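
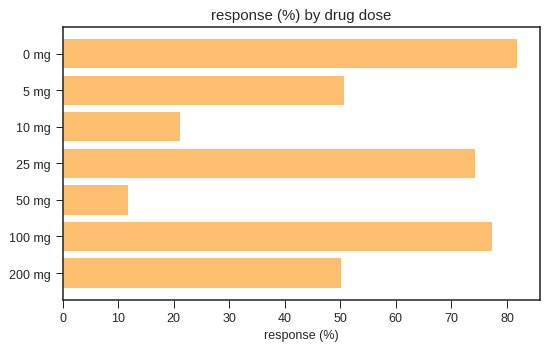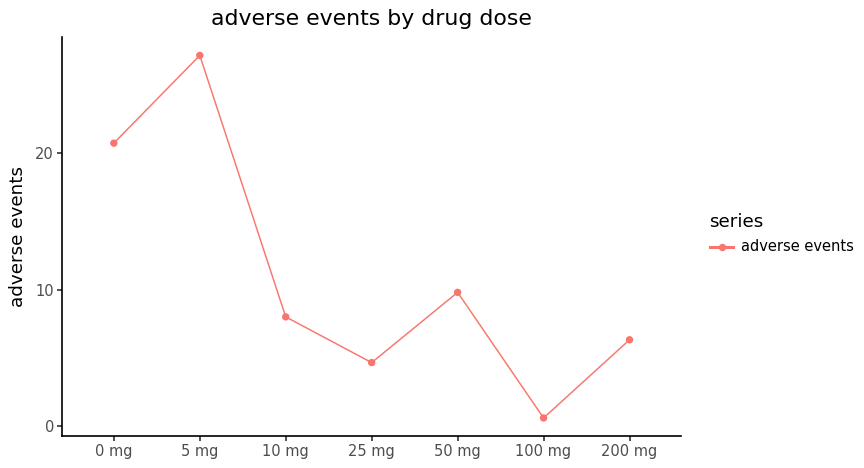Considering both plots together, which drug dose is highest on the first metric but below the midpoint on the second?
100 mg

Chart 2 median adverse events ≈ 10; below-median drug doses: 25 mg, 100 mg, 200 mg. Among those, 100 mg has the highest response (%) (≈ 80).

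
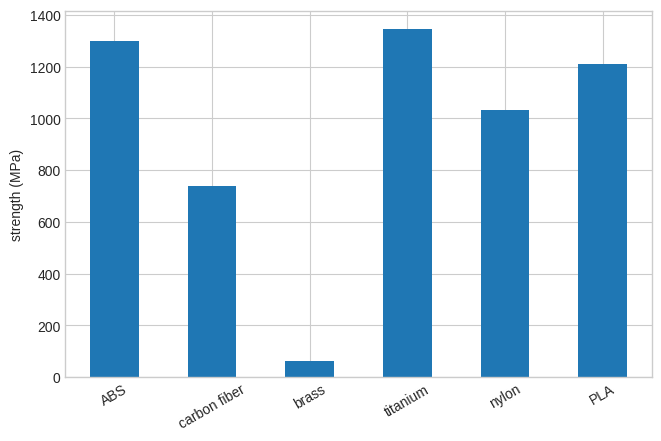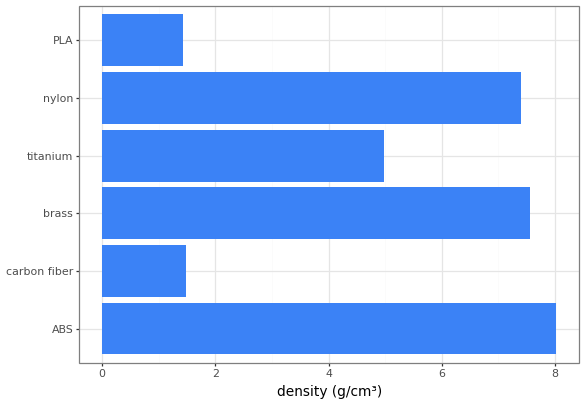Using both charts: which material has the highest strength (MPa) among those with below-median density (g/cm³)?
Chart 2 median density (g/cm³) ≈ 6; below-median materials: carbon fiber, titanium, PLA. Among those, titanium has the highest strength (MPa) (≈ 1400).

titanium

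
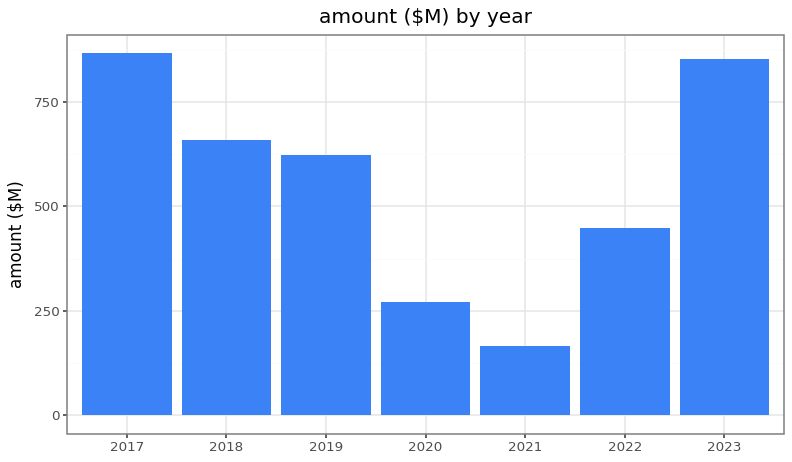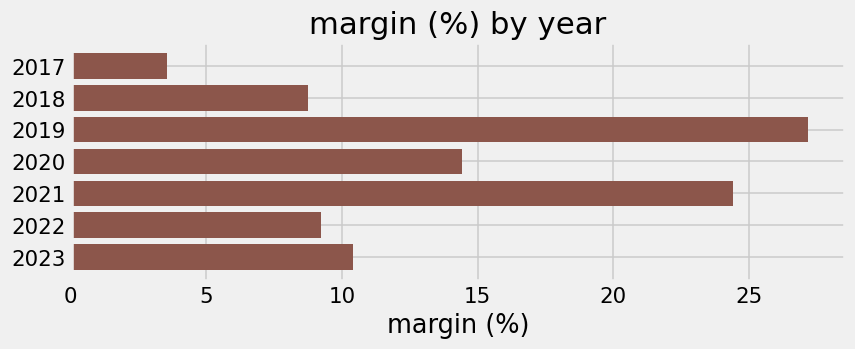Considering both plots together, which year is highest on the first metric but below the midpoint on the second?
2017

Chart 2 median margin (%) ≈ 10; below-median years: 2017, 2018, 2022. Among those, 2017 has the highest amount ($M) (≈ 900).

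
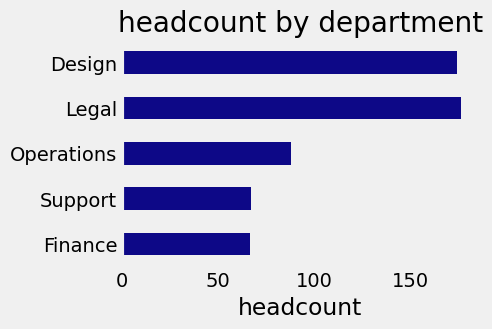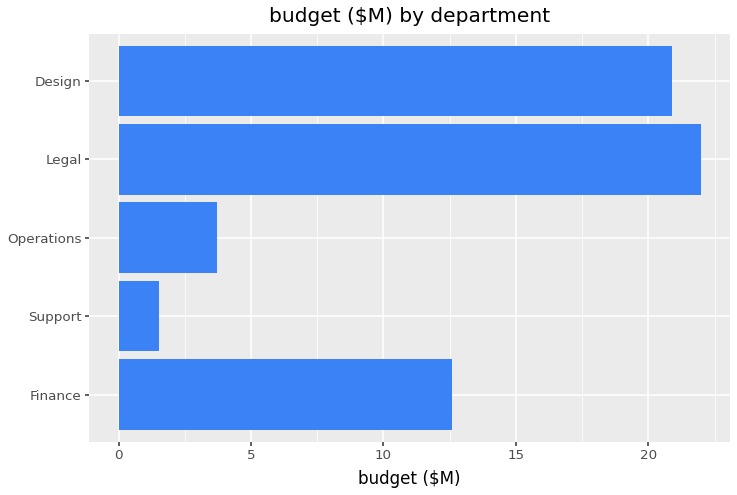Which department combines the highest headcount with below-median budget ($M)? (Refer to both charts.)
Operations

Chart 2 median budget ($M) ≈ 15; below-median departments: Support, Operations. Among those, Operations has the highest headcount (≈ 80).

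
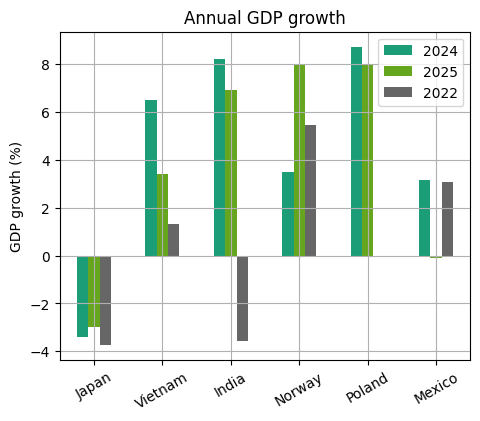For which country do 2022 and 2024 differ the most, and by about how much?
India: 2022 ≈ -4, 2024 ≈ 8 → gap ≈ 12. Next-largest (Poland) is only ≈ 8.

India, ≈ 12 %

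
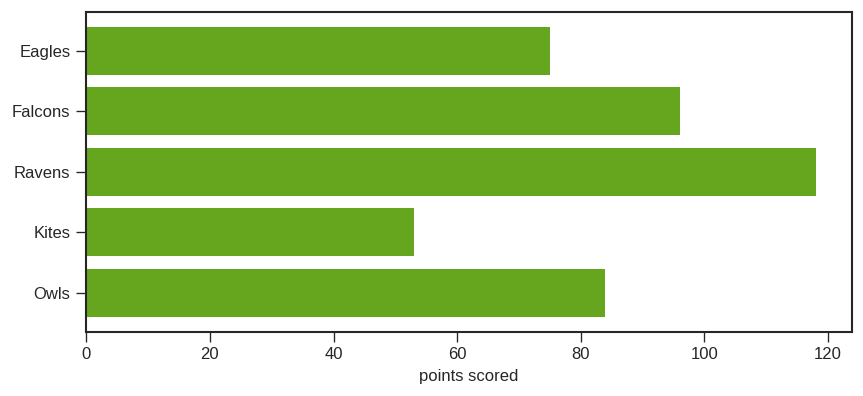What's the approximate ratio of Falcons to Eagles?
Falcons ≈ 100, Eagles ≈ 80; 100/80 ≈ 1.25.

≈ 1.25×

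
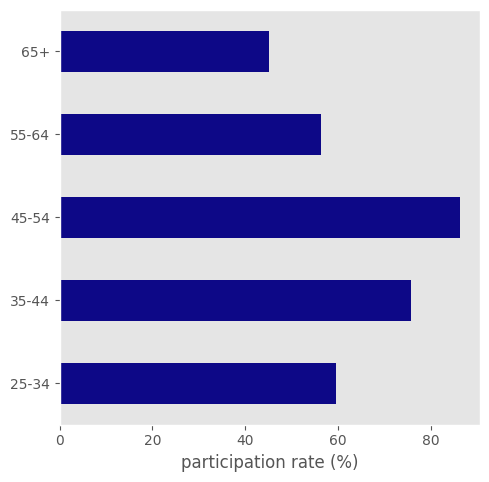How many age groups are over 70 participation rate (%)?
Above 70: 35-44, 45-54.

2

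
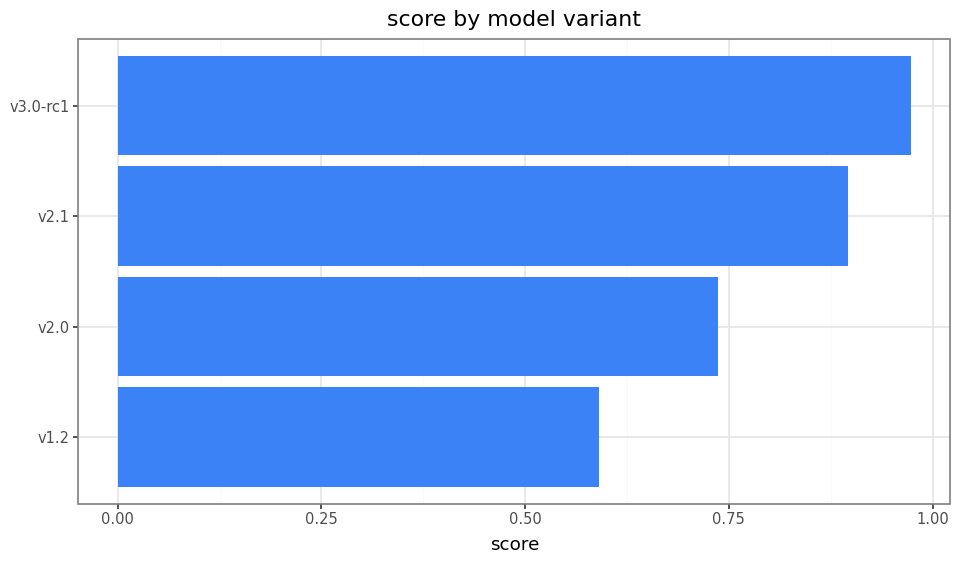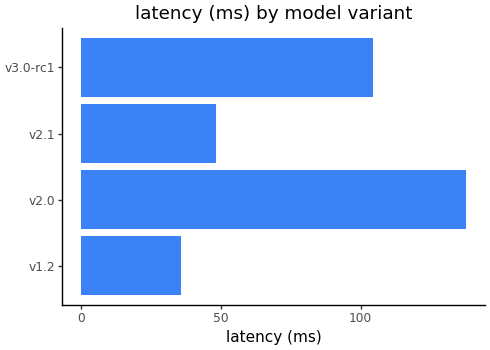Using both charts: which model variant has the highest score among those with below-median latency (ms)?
v2.1

Chart 2 median latency (ms) ≈ 80; below-median model variants: v1.2, v2.1. Among those, v2.1 has the highest score (≈ 0.9).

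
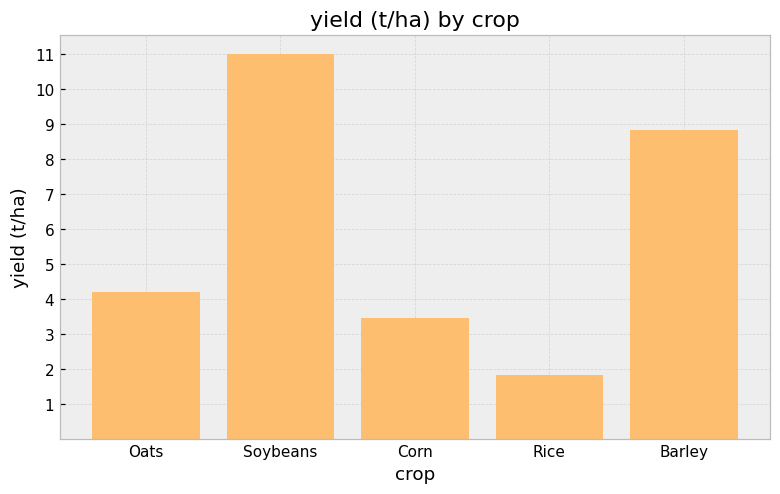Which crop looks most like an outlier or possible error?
Soybeans ≈ 11; the rest sit between ≈ 2 and ≈ 9.

Soybeans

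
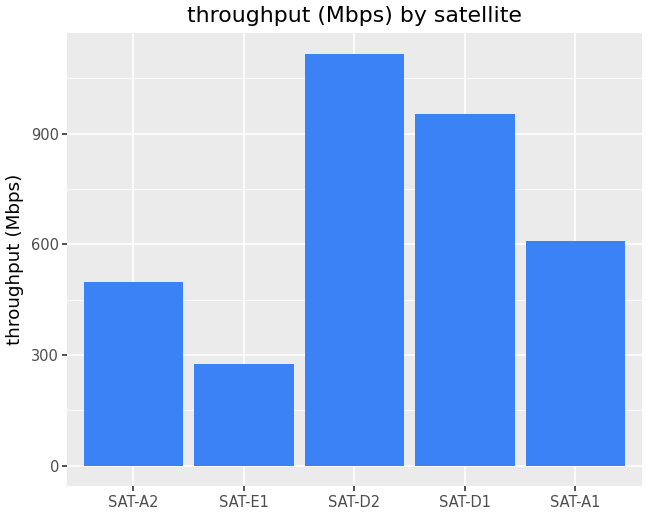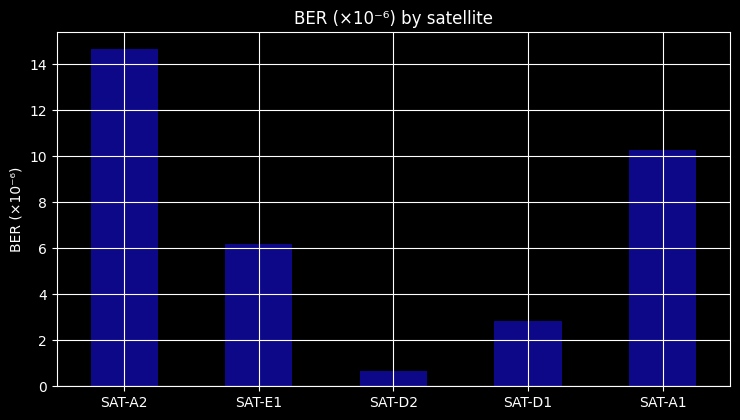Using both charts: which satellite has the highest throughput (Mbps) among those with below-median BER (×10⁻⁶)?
Chart 2 median BER (×10⁻⁶) ≈ 6; below-median satellites: SAT-D2, SAT-D1. Among those, SAT-D2 has the highest throughput (Mbps) (≈ 1200).

SAT-D2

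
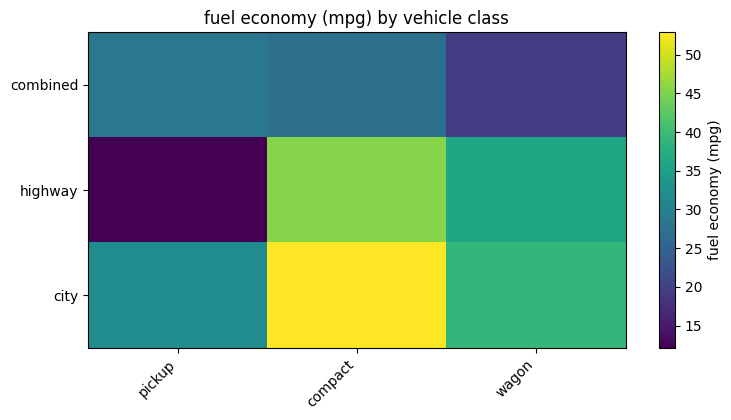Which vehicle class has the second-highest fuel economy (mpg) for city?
Top 3 for city: compact ≈ 55, wagon ≈ 40, pickup ≈ 30.

wagon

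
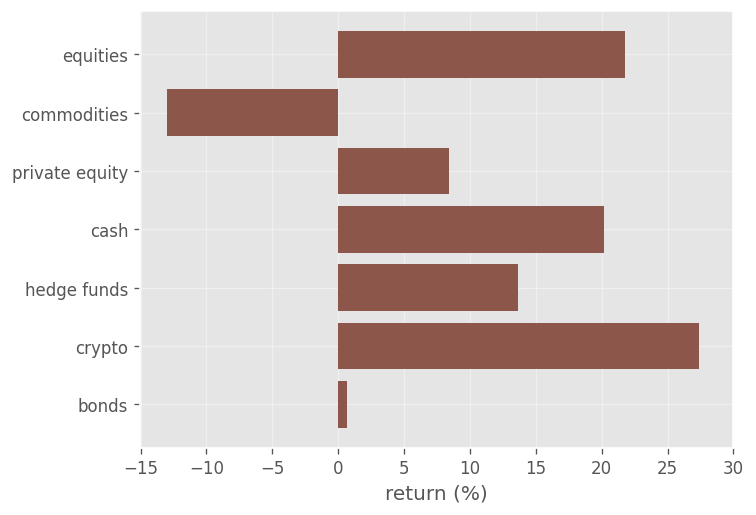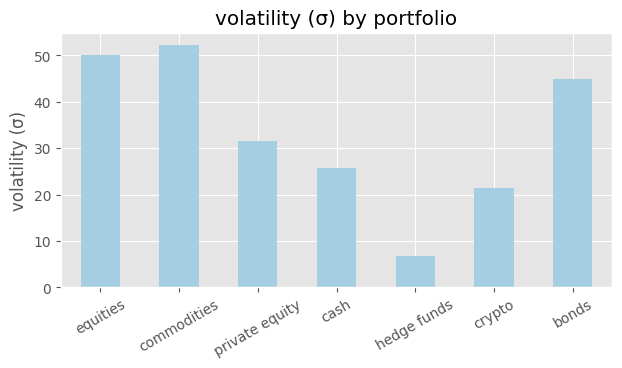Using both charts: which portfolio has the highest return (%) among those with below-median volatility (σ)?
crypto

Chart 2 median volatility (σ) ≈ 30; below-median portfolios: cash, hedge funds, crypto. Among those, crypto has the highest return (%) (≈ 25).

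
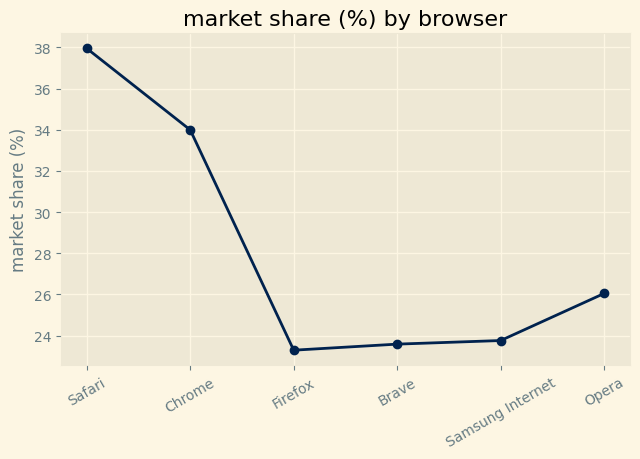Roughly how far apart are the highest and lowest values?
≈ 14

Max Safari ≈ 38, min Firefox ≈ 24; range ≈ 14.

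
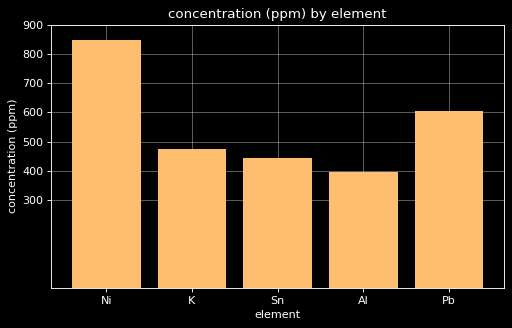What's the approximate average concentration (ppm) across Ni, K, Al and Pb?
≈ 575

(800 + 500 + 400 + 600) / 4 ≈ 575.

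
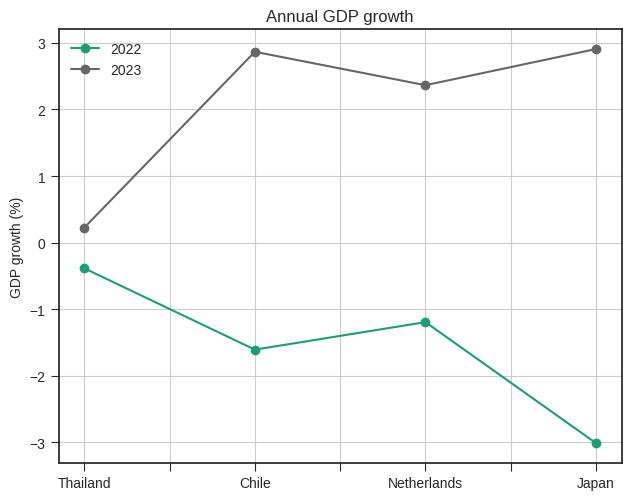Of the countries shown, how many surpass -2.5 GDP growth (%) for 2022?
3

Above -2.5: Thailand, Chile, Netherlands.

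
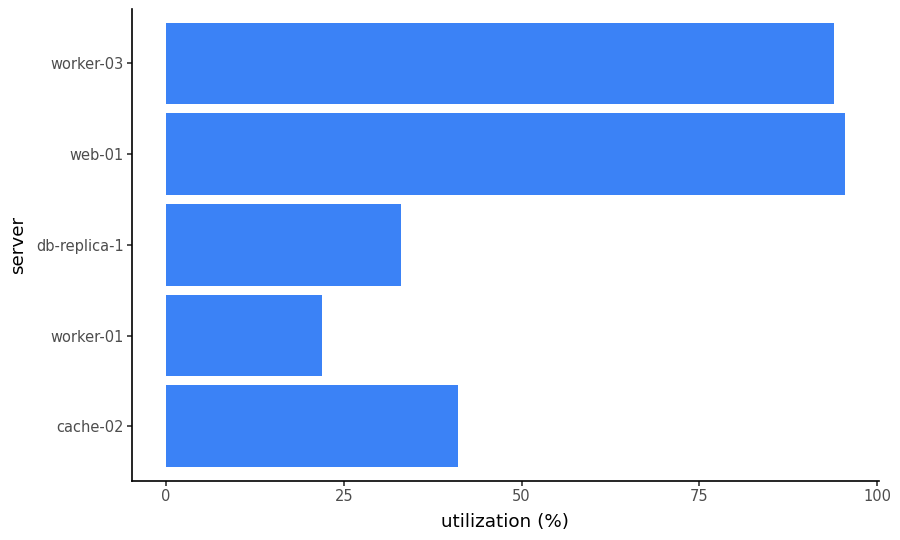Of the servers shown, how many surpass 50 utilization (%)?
2

Above 50: web-01, worker-03.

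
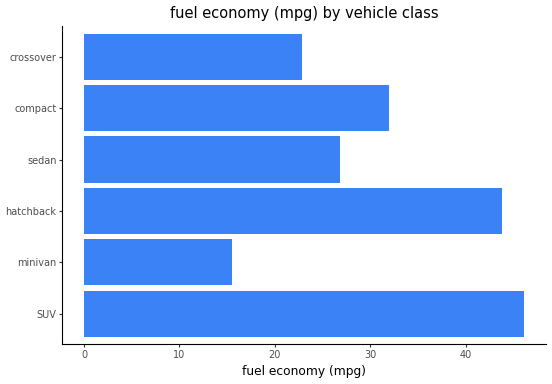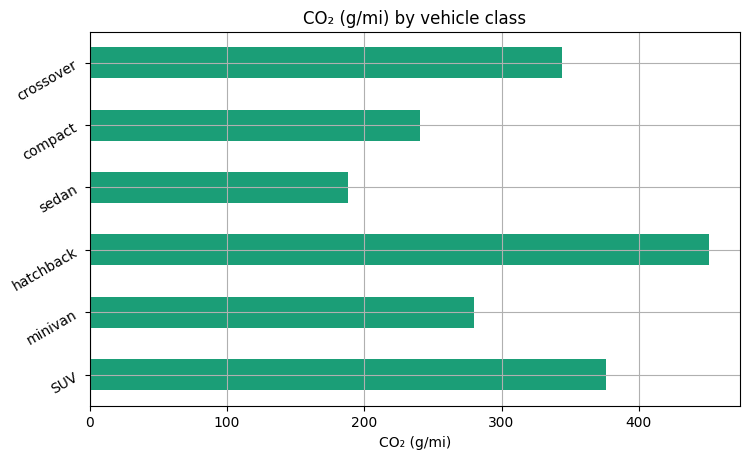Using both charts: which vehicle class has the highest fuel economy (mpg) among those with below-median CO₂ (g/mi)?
compact

Chart 2 median CO₂ (g/mi) ≈ 300; below-median vehicle classes: minivan, sedan, compact. Among those, compact has the highest fuel economy (mpg) (≈ 30).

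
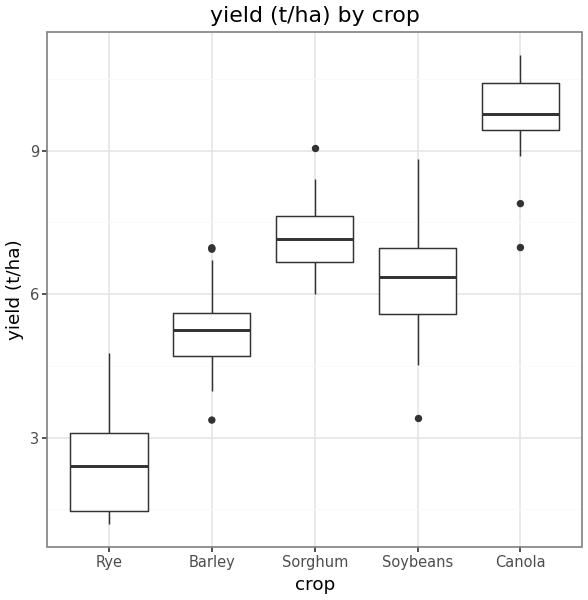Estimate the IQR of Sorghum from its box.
≈ 1

Q3 ≈ 8, Q1 ≈ 7; IQR ≈ 1.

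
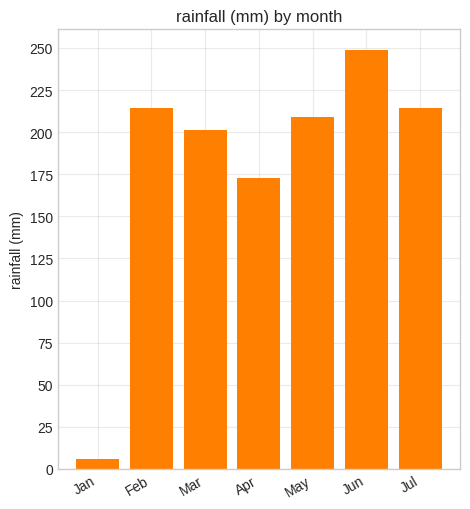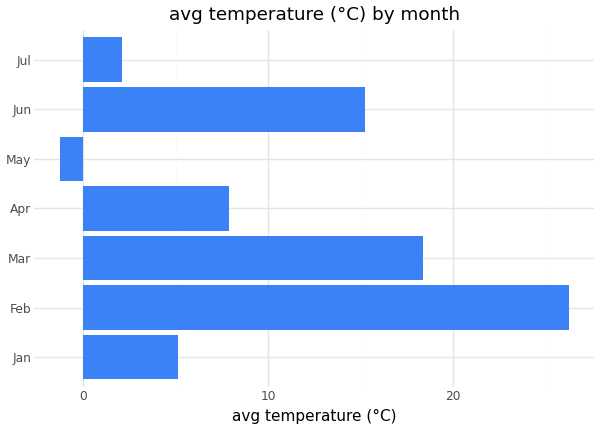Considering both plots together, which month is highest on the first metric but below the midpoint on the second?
Jul

Chart 2 median avg temperature (°C) ≈ 10; below-median months: Jan, May, Jul. Among those, Jul has the highest rainfall (mm) (≈ 225).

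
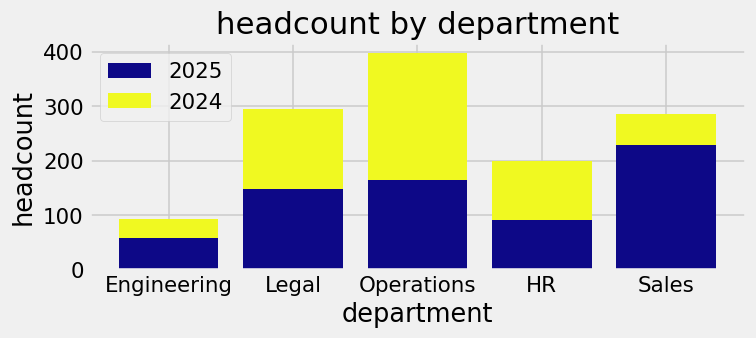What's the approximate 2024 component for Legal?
≈ 150

2024 top ≈ 300, bottom ≈ 150; segment ≈ 150.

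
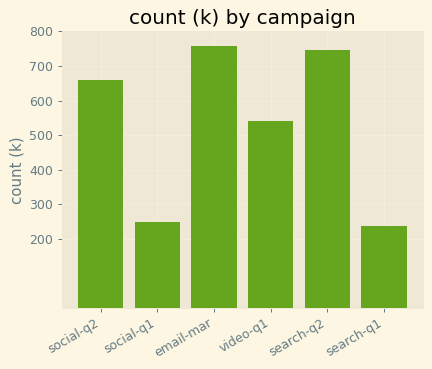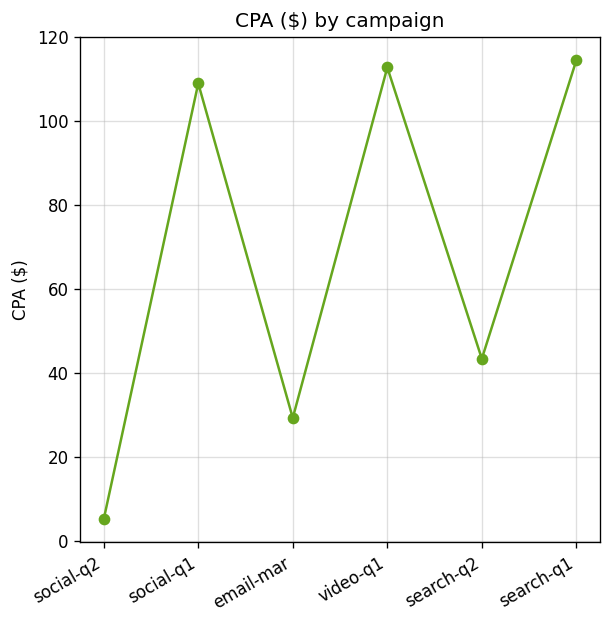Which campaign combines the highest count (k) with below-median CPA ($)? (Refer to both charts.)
email-mar

Chart 2 median CPA ($) ≈ 80; below-median campaigns: social-q2, email-mar, search-q2. Among those, email-mar has the highest count (k) (≈ 800).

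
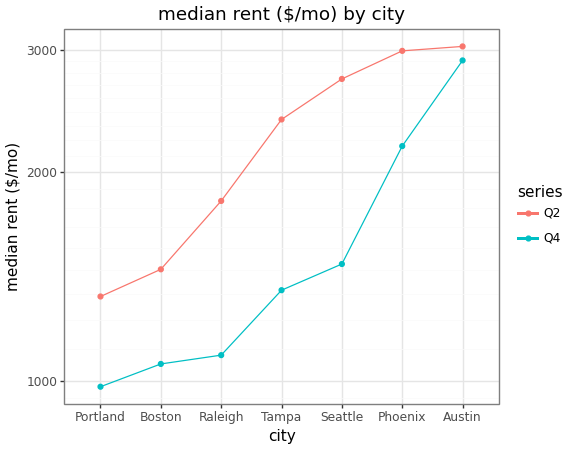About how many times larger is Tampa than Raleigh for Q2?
≈ 1.33×

Tampa ≈ 2400, Raleigh ≈ 1800; 2400/1800 ≈ 1.33.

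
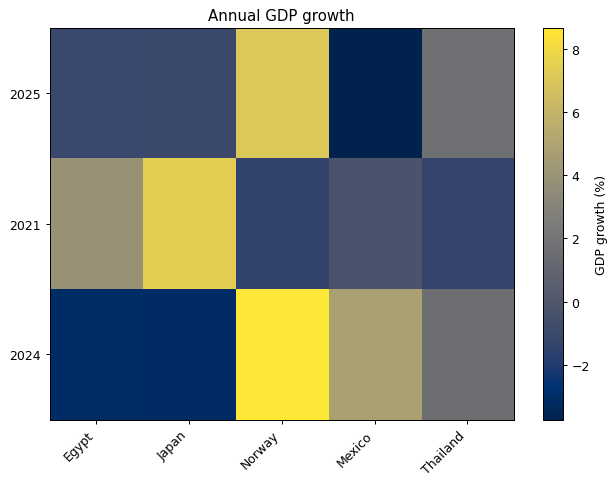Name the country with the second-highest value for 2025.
Thailand

Top 3 for 2025: Norway ≈ 8, Thailand ≈ 2, Japan ≈ -2.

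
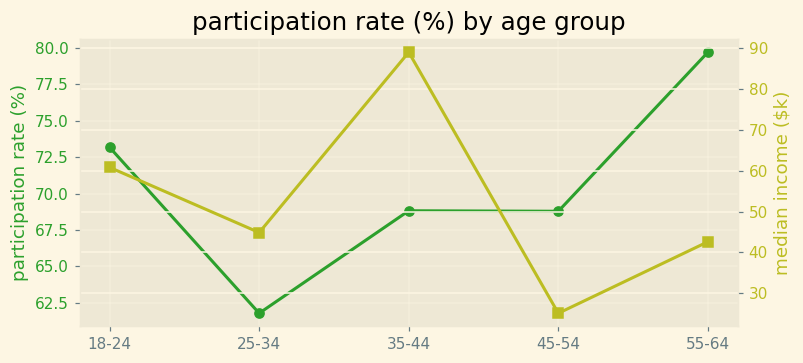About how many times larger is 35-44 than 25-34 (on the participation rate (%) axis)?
35-44 ≈ 68, 25-34 ≈ 62; 68/62 ≈ 1.1.

≈ 1.1×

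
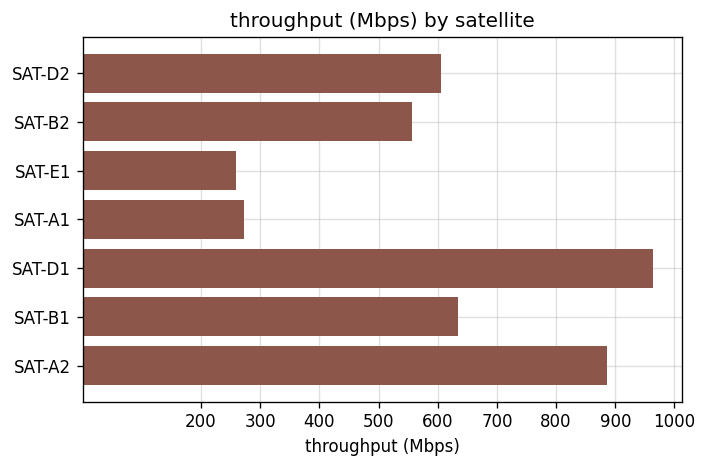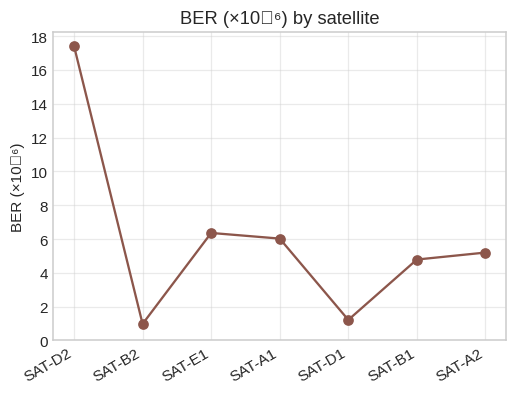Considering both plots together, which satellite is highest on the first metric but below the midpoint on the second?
SAT-D1

Chart 2 median BER (×10⁻⁶) ≈ 6; below-median satellites: SAT-B2, SAT-D1, SAT-B1. Among those, SAT-D1 has the highest throughput (Mbps) (≈ 1000).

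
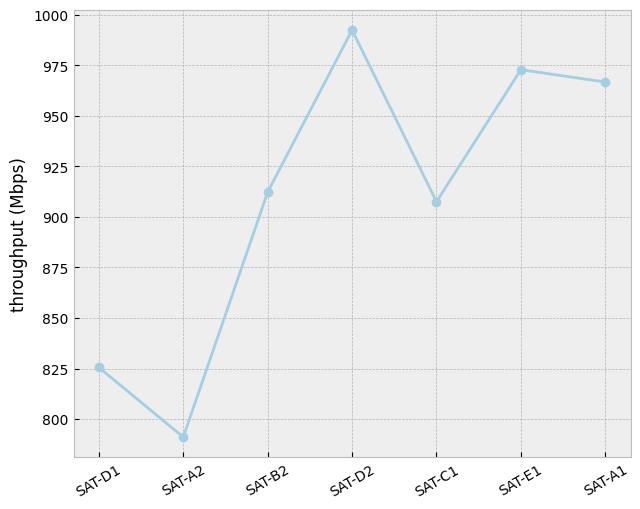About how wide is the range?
≈ 200

Max SAT-D2 ≈ 1000, min SAT-A2 ≈ 800; range ≈ 200.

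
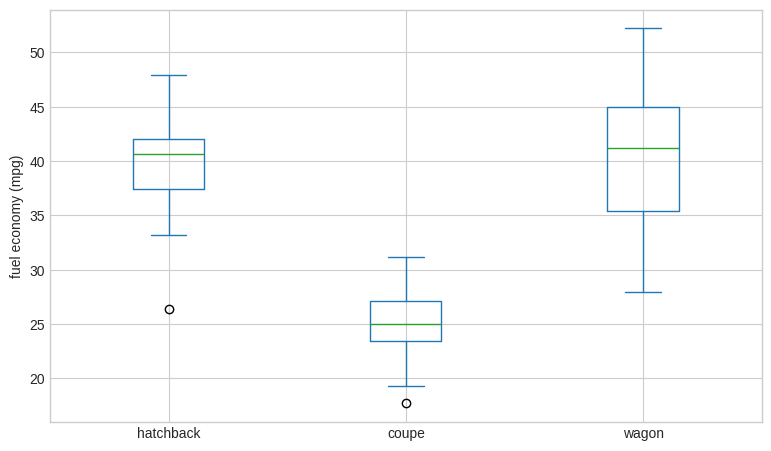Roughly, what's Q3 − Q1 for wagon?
Q3 ≈ 46, Q1 ≈ 36; IQR ≈ 10.

≈ 10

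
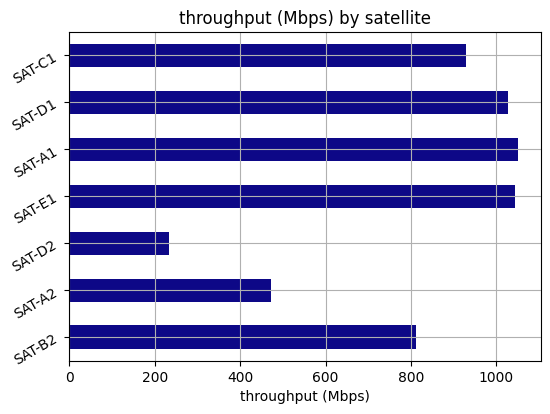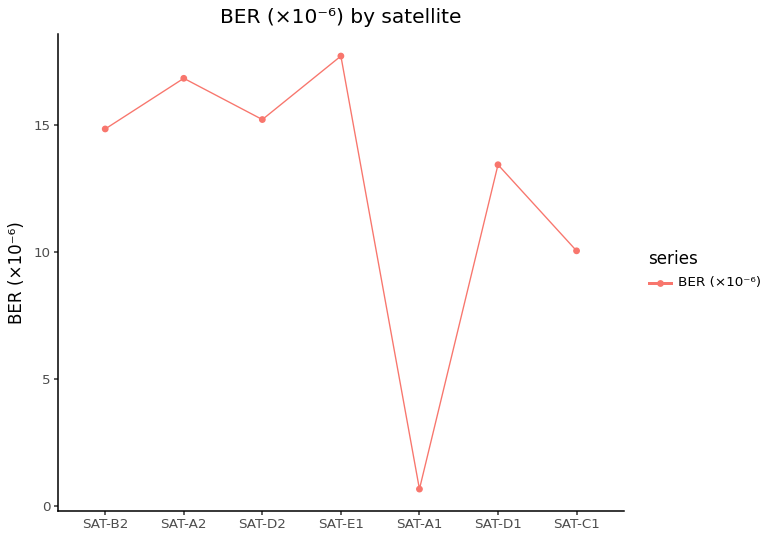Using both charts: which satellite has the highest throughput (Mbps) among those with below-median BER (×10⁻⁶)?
Chart 2 median BER (×10⁻⁶) ≈ 14; below-median satellites: SAT-A1, SAT-D1, SAT-C1. Among those, SAT-A1 has the highest throughput (Mbps) (≈ 1100).

SAT-A1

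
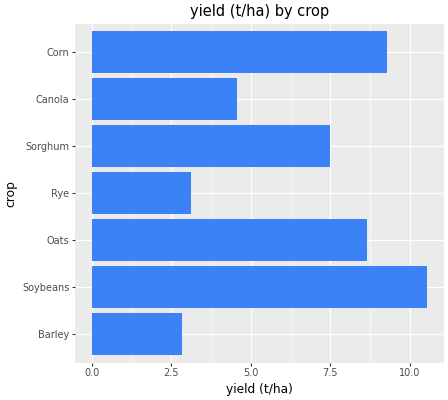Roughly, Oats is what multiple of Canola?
Oats ≈ 9, Canola ≈ 5; 9/5 ≈ 1.8.

≈ 1.8×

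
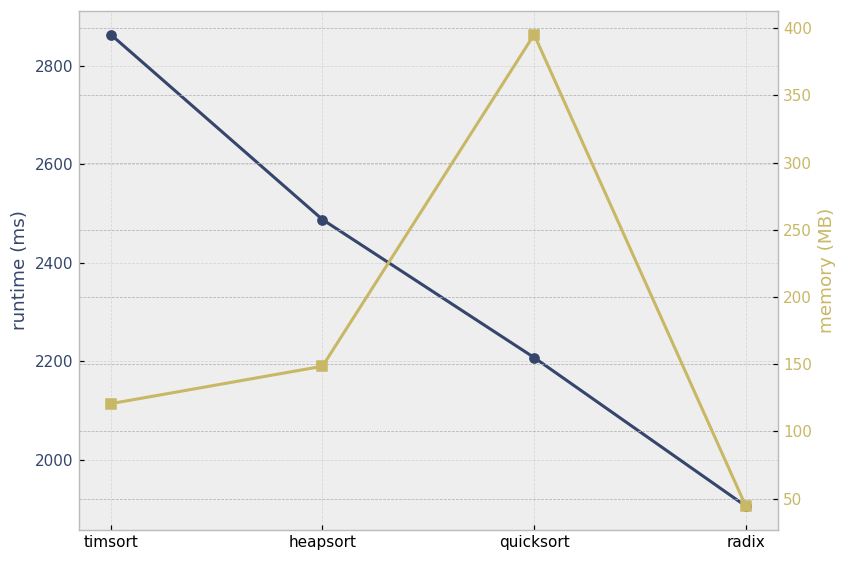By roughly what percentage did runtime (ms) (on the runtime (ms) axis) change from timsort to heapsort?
≈ -13.8%

timsort ≈ 2900, heapsort ≈ 2500; (2500 − 2900) / 2900 ≈ -13.8%.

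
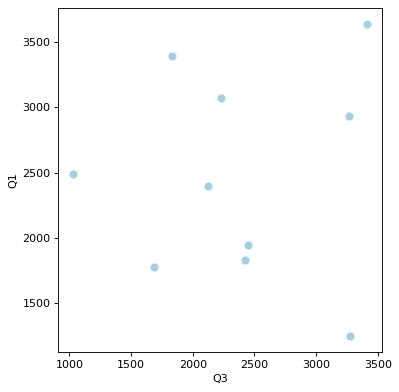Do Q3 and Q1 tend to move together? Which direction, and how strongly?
no clear correlation

Points are roughly uncorrelated; weak (|r| ≈ 0.1).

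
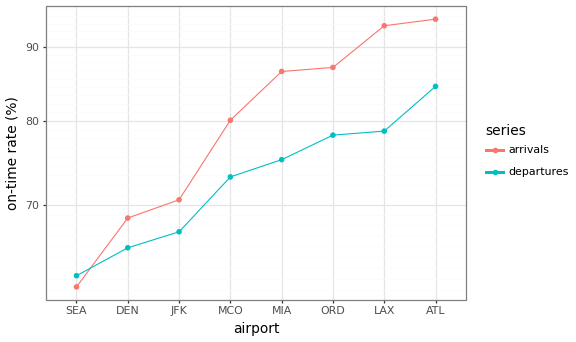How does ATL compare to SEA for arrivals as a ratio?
≈ 1.58×

ATL ≈ 95, SEA ≈ 60; 95/60 ≈ 1.58.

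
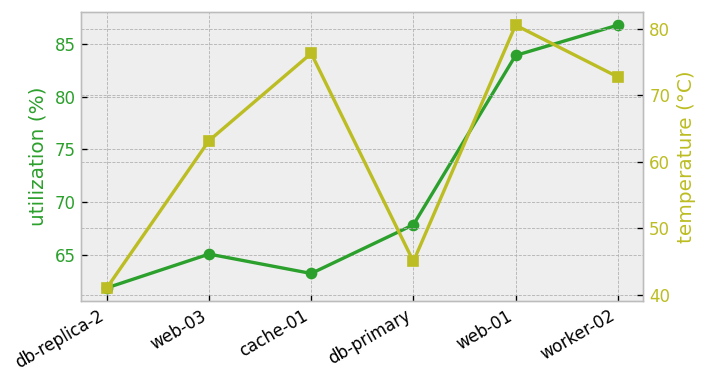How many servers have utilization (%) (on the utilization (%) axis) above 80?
Above 80: web-01, worker-02.

2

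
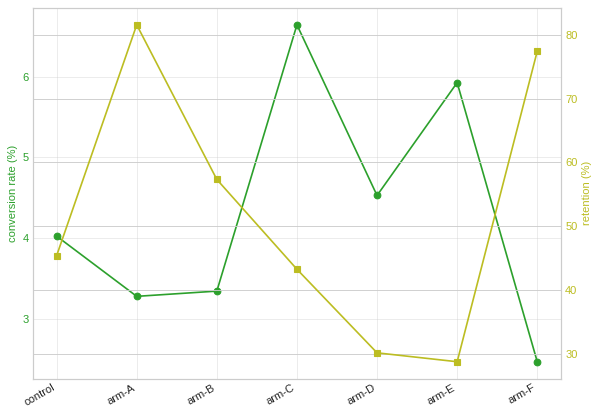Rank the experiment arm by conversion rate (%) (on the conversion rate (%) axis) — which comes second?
arm-E

Top 3 (on the conversion rate (%) axis): arm-C ≈ 6.5, arm-E ≈ 6.0, arm-D ≈ 4.5.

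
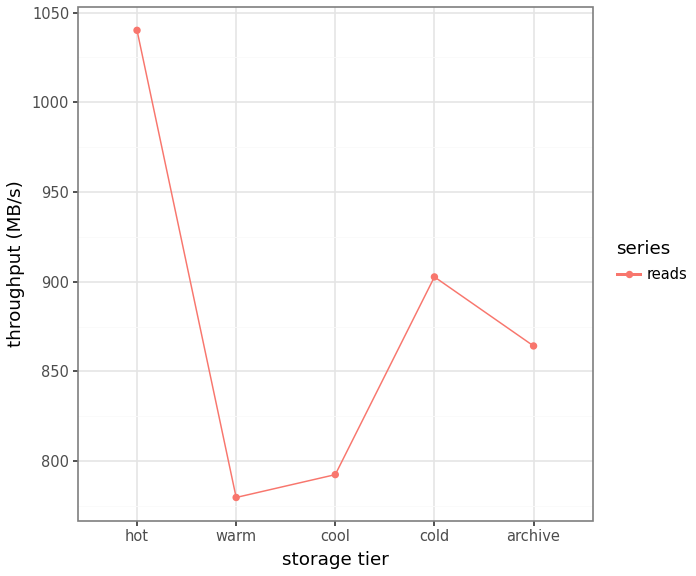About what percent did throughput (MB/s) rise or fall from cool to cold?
≈ +12.5%

cool ≈ 800, cold ≈ 900; (900 − 800) / 800 ≈ +12.5%.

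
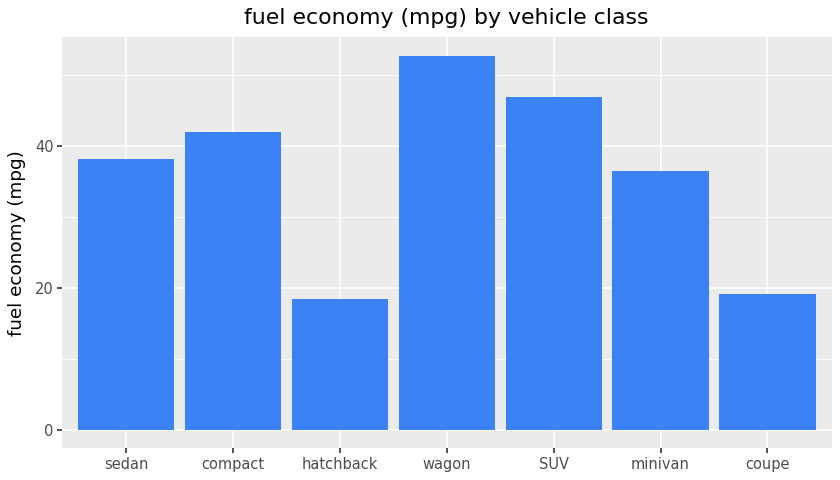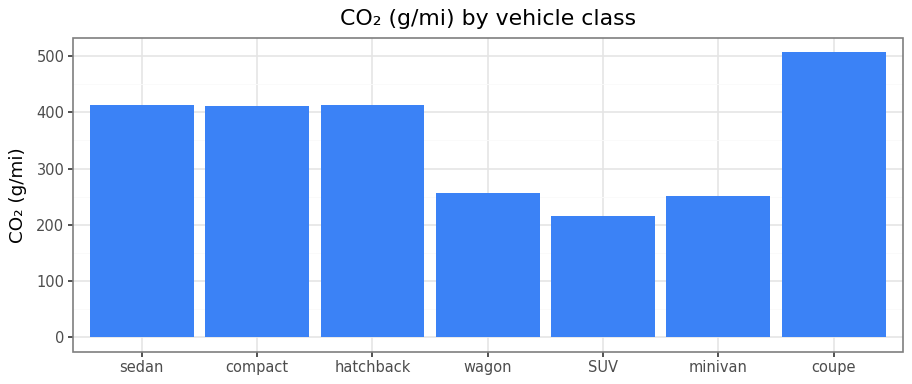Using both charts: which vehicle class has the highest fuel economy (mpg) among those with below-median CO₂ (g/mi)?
wagon

Chart 2 median CO₂ (g/mi) ≈ 400; below-median vehicle classes: wagon, SUV, minivan. Among those, wagon has the highest fuel economy (mpg) (≈ 55).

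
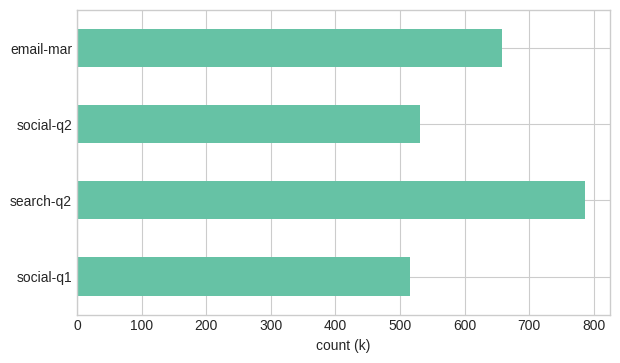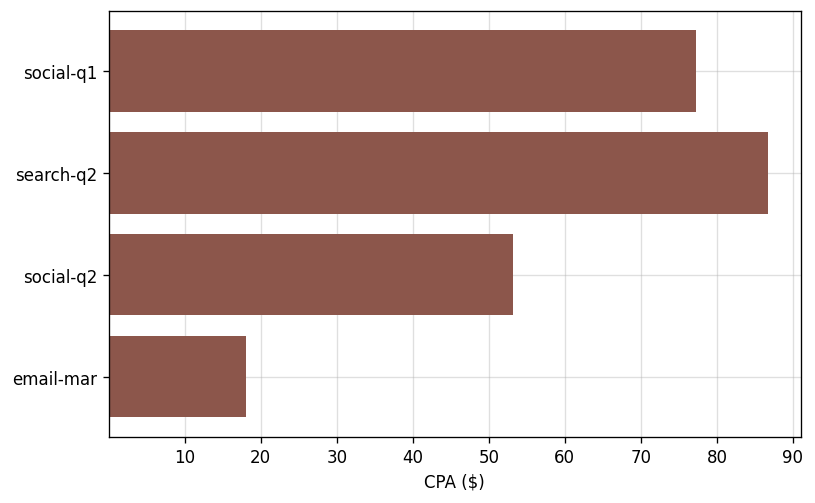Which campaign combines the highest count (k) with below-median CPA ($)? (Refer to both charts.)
Chart 2 median CPA ($) ≈ 70; below-median campaigns: social-q2, email-mar. Among those, email-mar has the highest count (k) (≈ 700).

email-mar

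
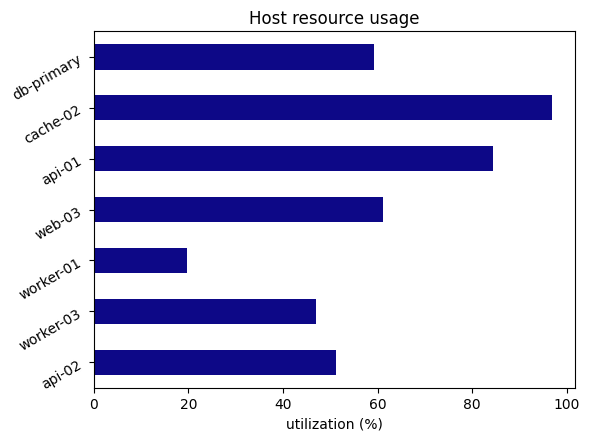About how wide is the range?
Max cache-02 ≈ 100, min worker-01 ≈ 20; range ≈ 80.

≈ 80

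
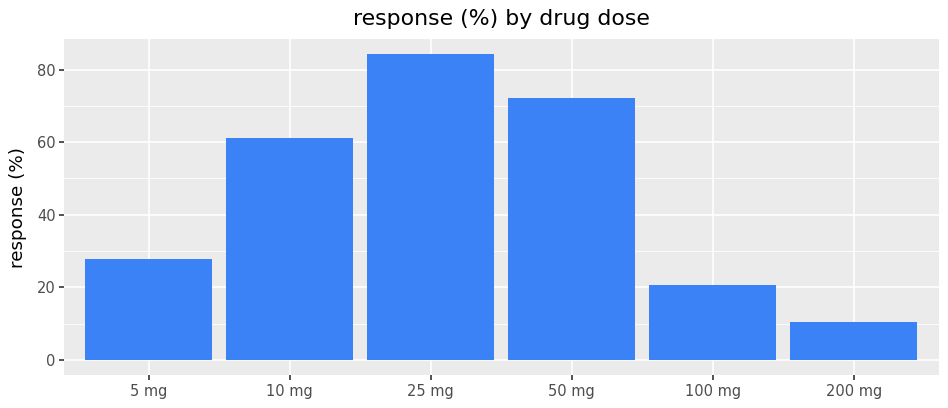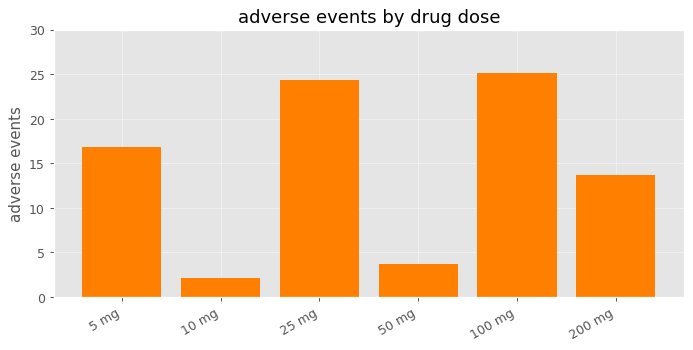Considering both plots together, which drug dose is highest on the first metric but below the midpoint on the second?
Chart 2 median adverse events ≈ 15; below-median drug doses: 10 mg, 50 mg, 200 mg. Among those, 50 mg has the highest response (%) (≈ 70).

50 mg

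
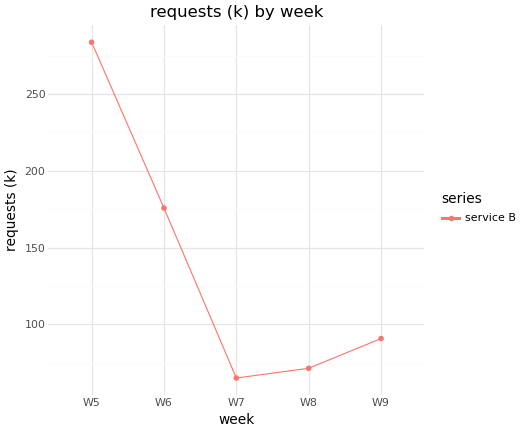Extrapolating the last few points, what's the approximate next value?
Last three: 60, 80, 100 → slope ≈ 20/step → next ≈ 120.

≈ 120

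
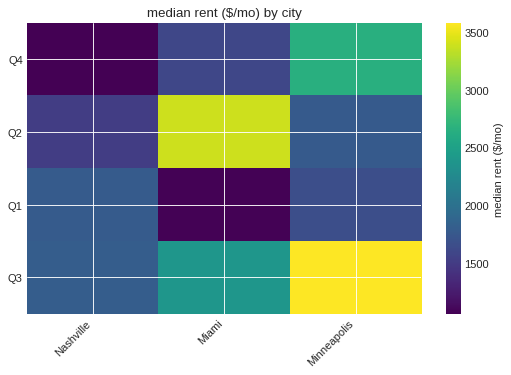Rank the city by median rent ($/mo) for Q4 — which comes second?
Miami

Top 3 for Q4: Minneapolis ≈ 2500, Miami ≈ 1500, Nashville ≈ 1000.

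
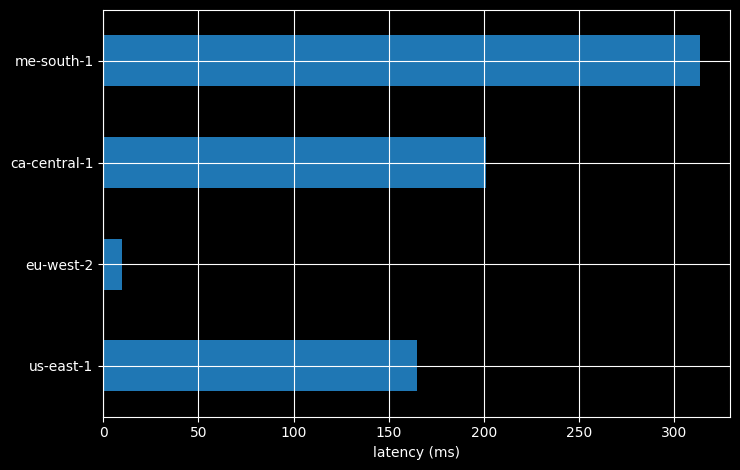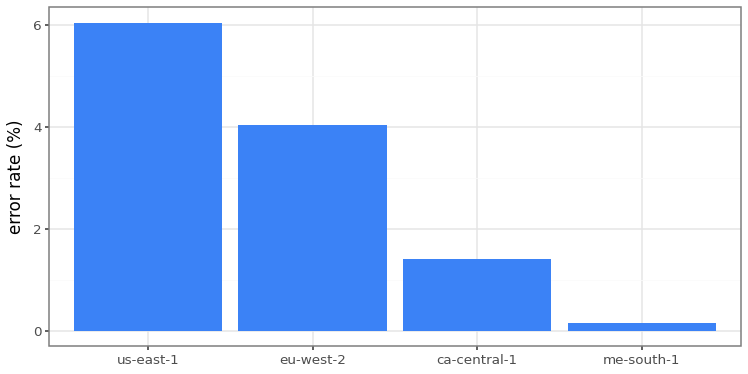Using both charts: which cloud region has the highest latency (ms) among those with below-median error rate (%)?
me-south-1

Chart 2 median error rate (%) ≈ 3; below-median cloud regions: ca-central-1, me-south-1. Among those, me-south-1 has the highest latency (ms) (≈ 300).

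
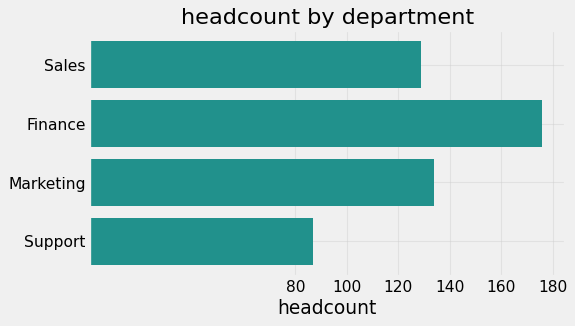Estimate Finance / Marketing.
Finance ≈ 180, Marketing ≈ 140; 180/140 ≈ 1.29.

≈ 1.29×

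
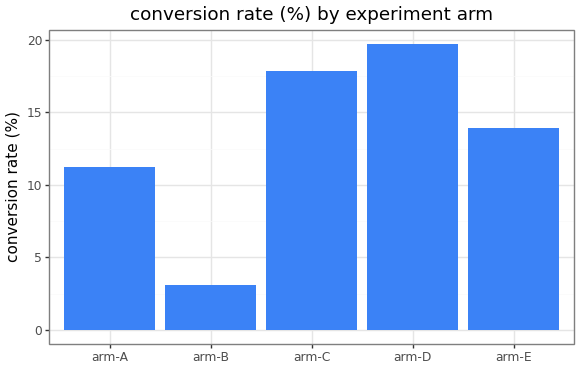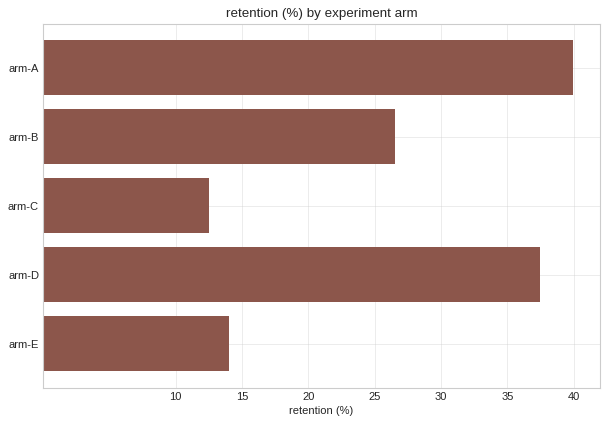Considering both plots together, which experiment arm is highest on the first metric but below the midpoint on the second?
Chart 2 median retention (%) ≈ 25; below-median experiment arms: arm-C, arm-E. Among those, arm-C has the highest conversion rate (%) (≈ 18).

arm-C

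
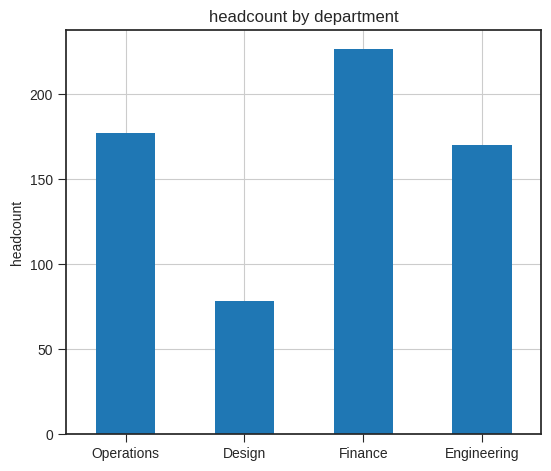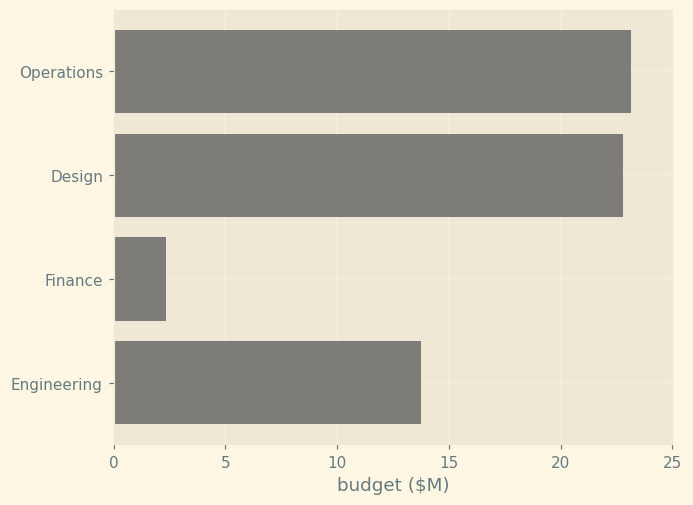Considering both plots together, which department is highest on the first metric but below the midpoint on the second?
Finance

Chart 2 median budget ($M) ≈ 20; below-median departments: Finance, Engineering. Among those, Finance has the highest headcount (≈ 225).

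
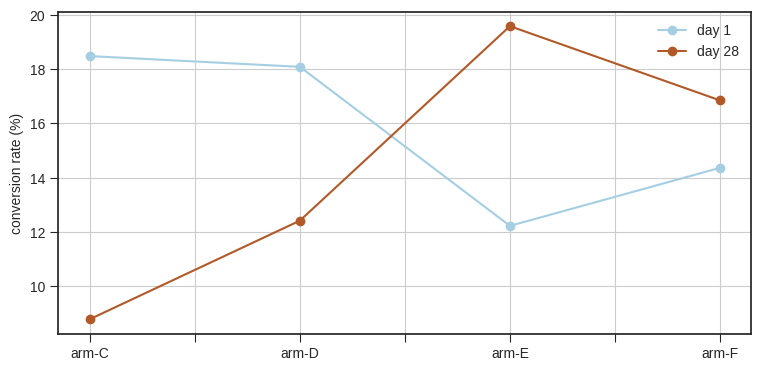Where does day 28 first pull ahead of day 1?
arm-E

arm-D: day 28 ≈ 12 vs day 1 ≈ 18 (not yet); arm-E: day 28 ≈ 20 vs day 1 ≈ 12 (first crossover).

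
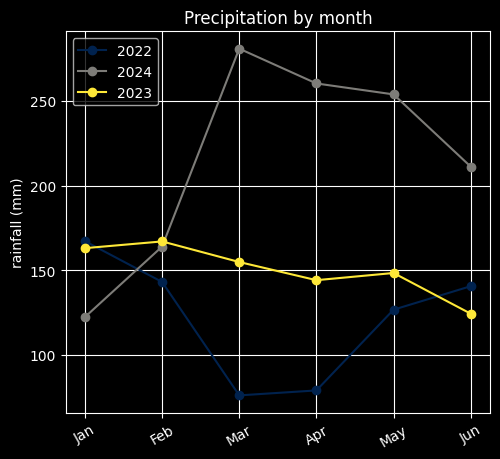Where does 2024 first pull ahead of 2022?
Jan: 2024 ≈ 120 vs 2022 ≈ 160 (not yet); Feb: 2024 ≈ 160 vs 2022 ≈ 140 (first crossover).

Feb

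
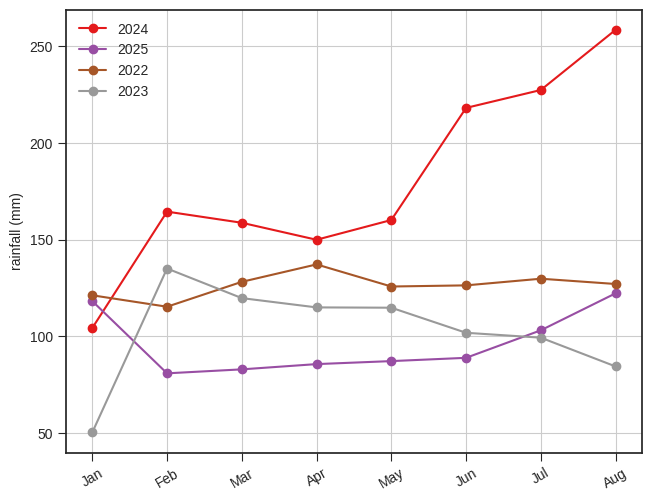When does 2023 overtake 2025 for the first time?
Feb

Jan: 2023 ≈ 60 vs 2025 ≈ 120 (not yet); Feb: 2023 ≈ 140 vs 2025 ≈ 80 (first crossover).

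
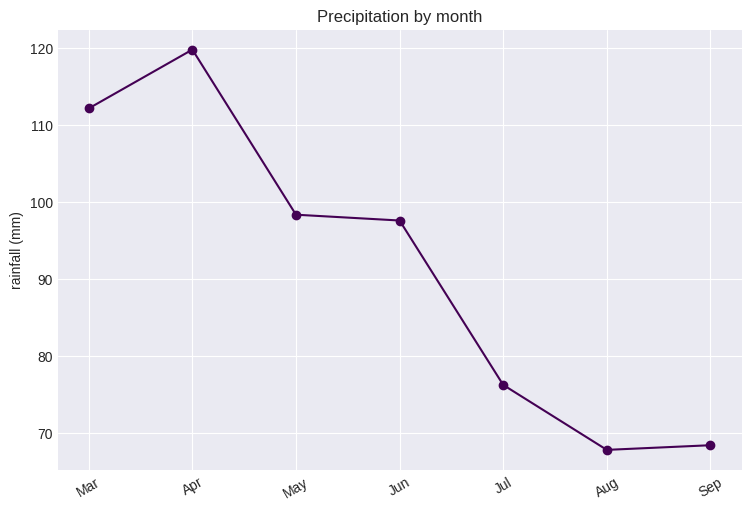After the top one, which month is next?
Mar

Top 3: Apr ≈ 120, Mar ≈ 110, May ≈ 100.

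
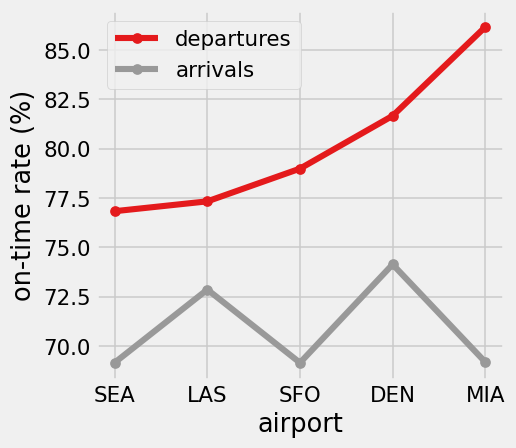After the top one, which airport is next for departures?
DEN

Top 3 for departures: MIA ≈ 86, DEN ≈ 82, SFO ≈ 78.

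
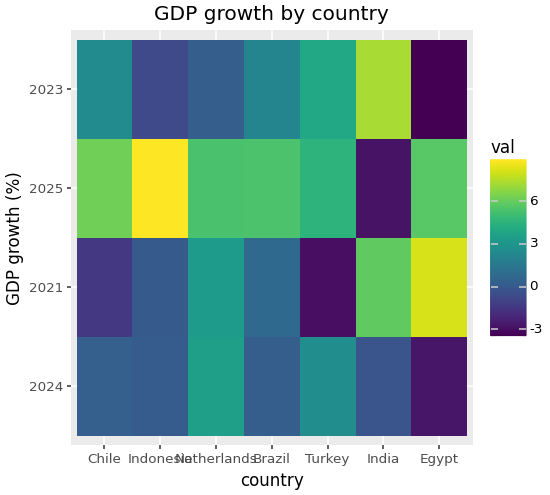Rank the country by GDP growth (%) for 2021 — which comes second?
Top 3 for 2021: Egypt ≈ 8, India ≈ 6, Netherlands ≈ 4.

India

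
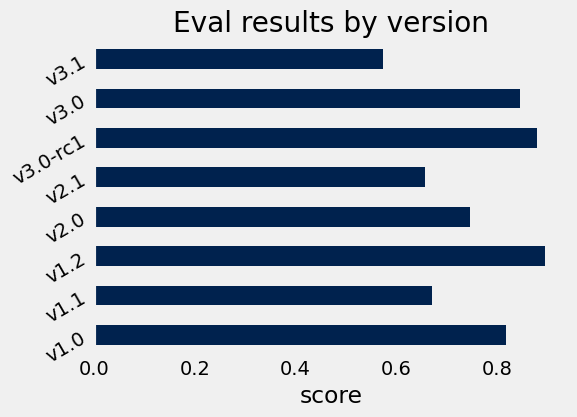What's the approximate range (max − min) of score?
≈ 0.3

Max v1.2 ≈ 0.9, min v3.1 ≈ 0.6; range ≈ 0.3.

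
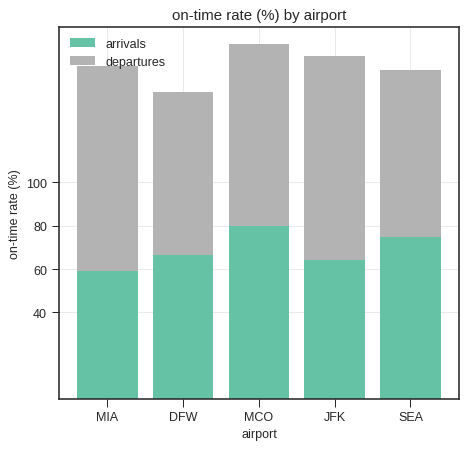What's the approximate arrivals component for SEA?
≈ 80

arrivals top ≈ 80, bottom ≈ 0; segment ≈ 80.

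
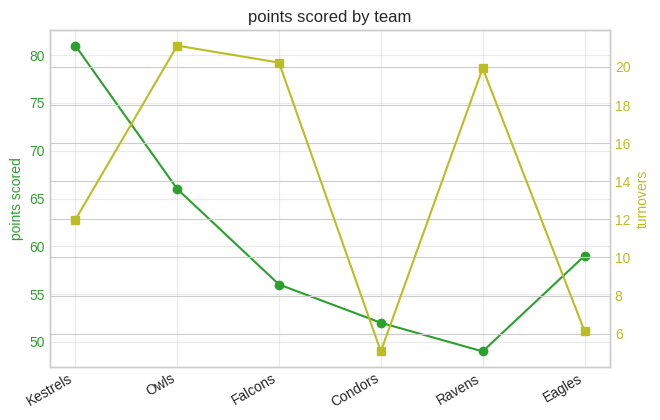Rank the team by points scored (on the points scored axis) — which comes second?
Owls

Top 3 (on the points scored axis): Kestrels ≈ 80, Owls ≈ 65, Eagles ≈ 60.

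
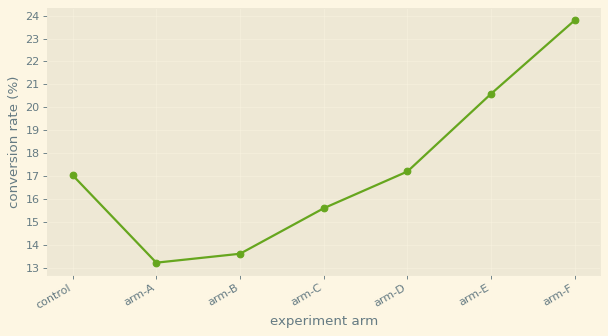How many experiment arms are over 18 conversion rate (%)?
Above 18: arm-E, arm-F.

2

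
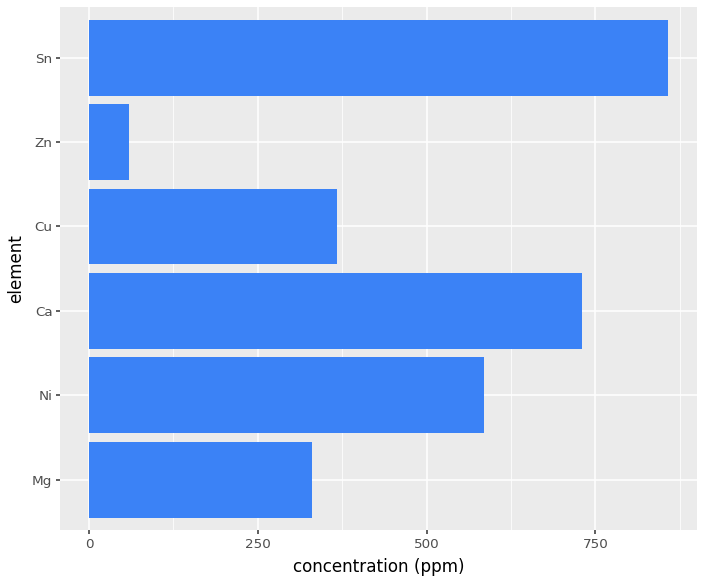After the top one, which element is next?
Top 3: Sn ≈ 900, Ca ≈ 700, Ni ≈ 600.

Ca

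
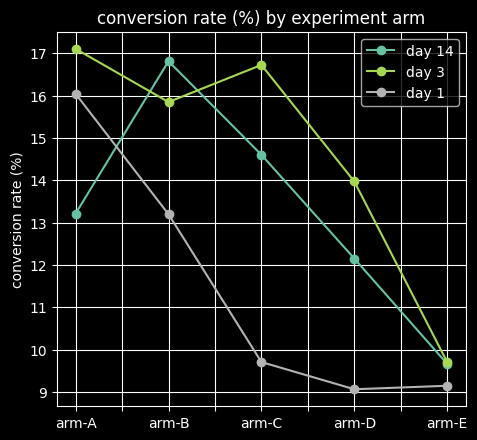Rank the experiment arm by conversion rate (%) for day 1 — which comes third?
Top 4 for day 1: arm-A ≈ 16, arm-B ≈ 13, arm-C ≈ 10, arm-E ≈ 9.

arm-C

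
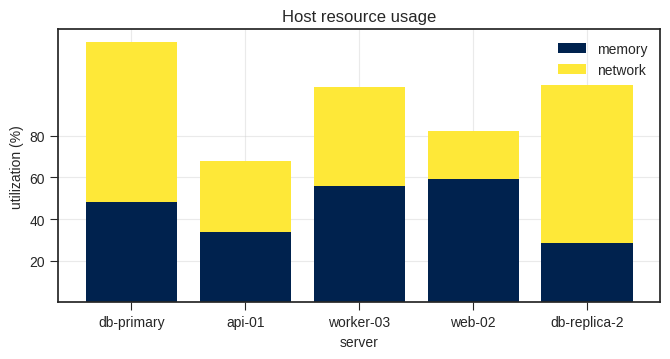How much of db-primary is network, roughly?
network top ≈ 120, bottom ≈ 40; segment ≈ 80.

≈ 80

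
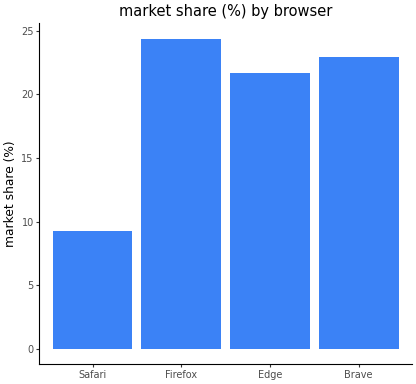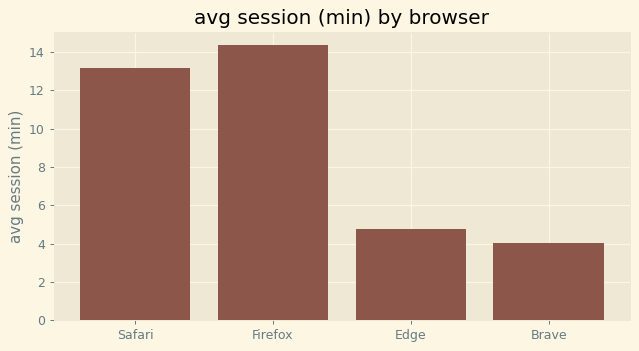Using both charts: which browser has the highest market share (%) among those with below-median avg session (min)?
Brave

Chart 2 median avg session (min) ≈ 8; below-median browsers: Edge, Brave. Among those, Brave has the highest market share (%) (≈ 25).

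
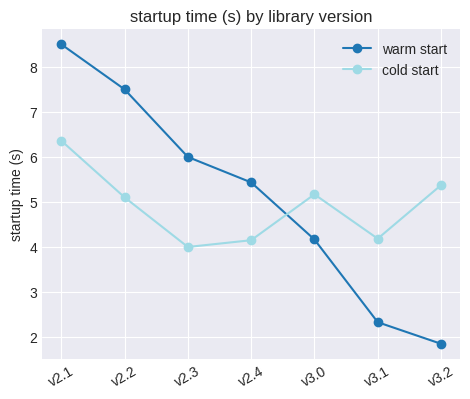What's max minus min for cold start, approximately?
Max v2.1 ≈ 6, min v2.3 ≈ 4; range ≈ 2.

≈ 2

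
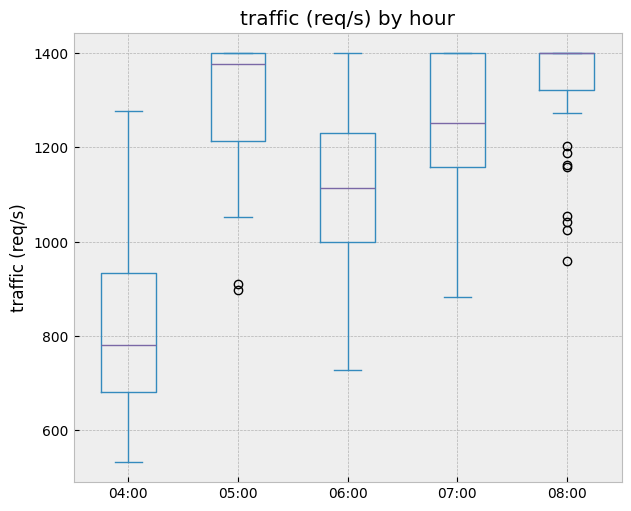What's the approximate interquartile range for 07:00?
≈ 250

Q3 ≈ 1400, Q1 ≈ 1150; IQR ≈ 250.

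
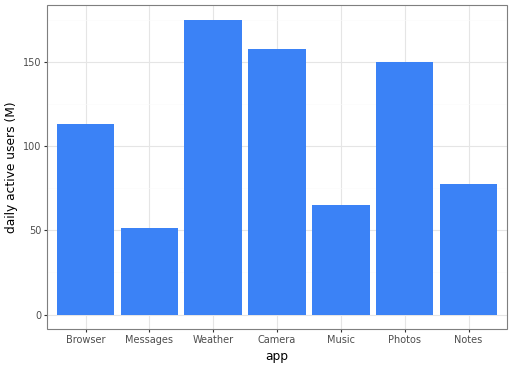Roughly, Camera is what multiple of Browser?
Camera ≈ 160, Browser ≈ 120; 160/120 ≈ 1.33.

≈ 1.33×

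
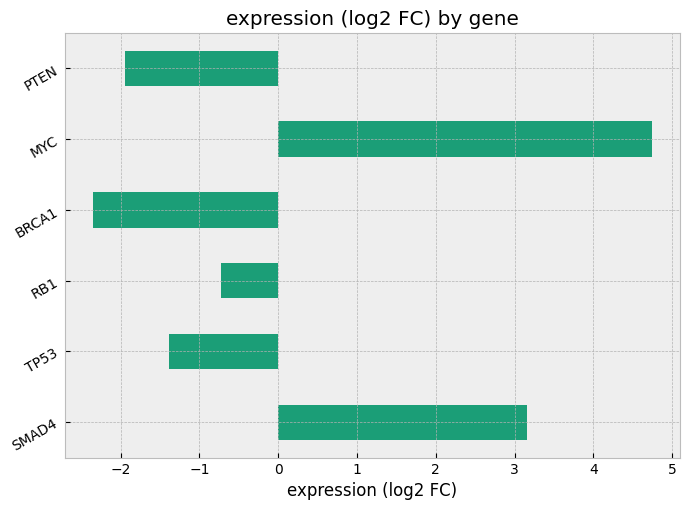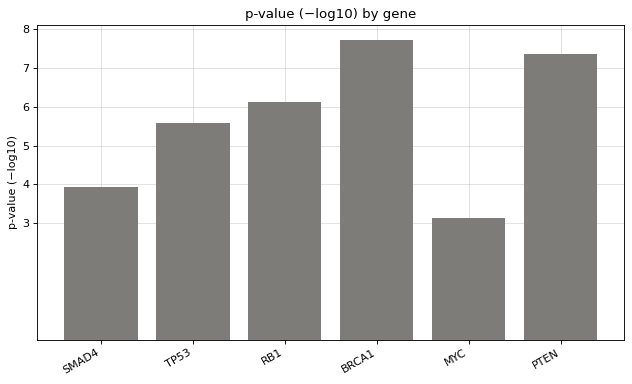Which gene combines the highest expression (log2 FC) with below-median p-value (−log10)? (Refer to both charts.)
Chart 2 median p-value (−log10) ≈ 6; below-median genes: SMAD4, TP53, MYC. Among those, MYC has the highest expression (log2 FC) (≈ 4.5).

MYC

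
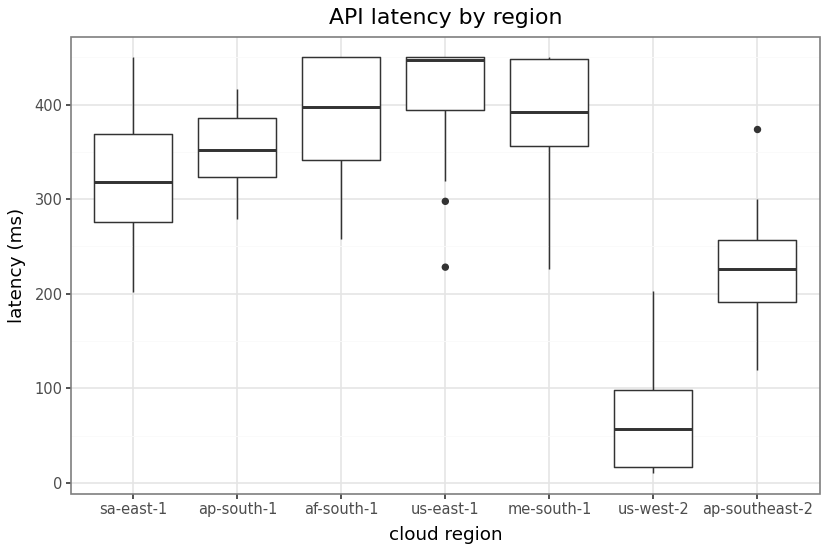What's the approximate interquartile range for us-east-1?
Q3 ≈ 450, Q1 ≈ 400; IQR ≈ 50.

≈ 50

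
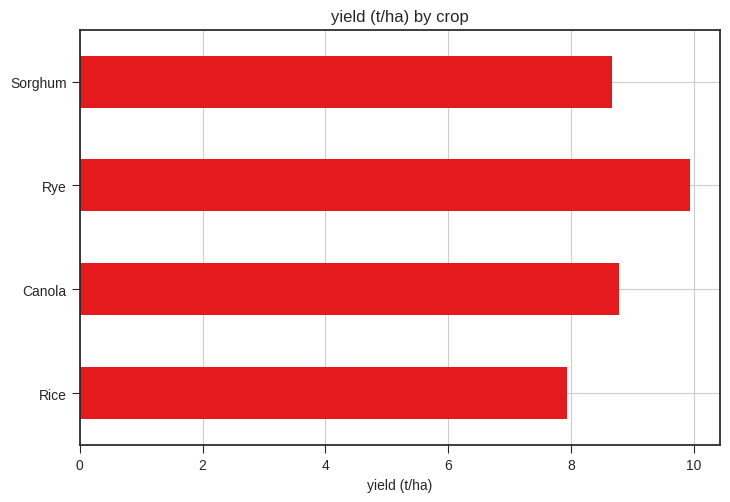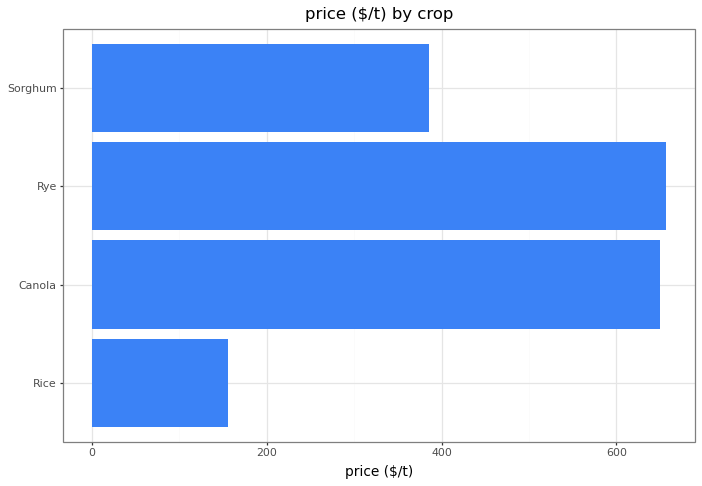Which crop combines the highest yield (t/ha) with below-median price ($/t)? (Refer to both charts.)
Sorghum

Chart 2 median price ($/t) ≈ 500; below-median crops: Rice, Sorghum. Among those, Sorghum has the highest yield (t/ha) (≈ 9).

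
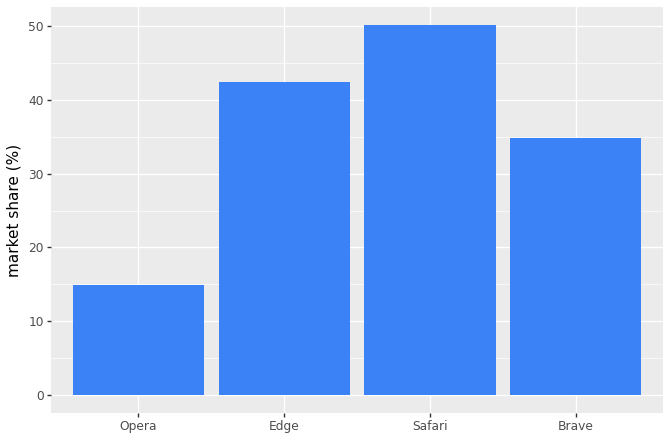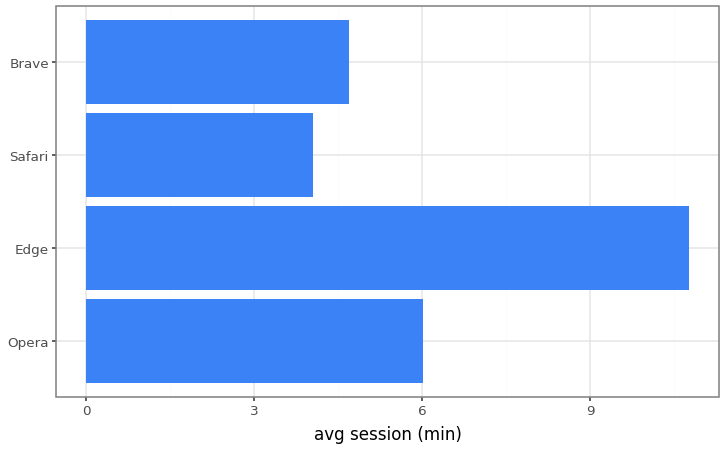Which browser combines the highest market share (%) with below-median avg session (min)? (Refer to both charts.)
Chart 2 median avg session (min) ≈ 5; below-median browsers: Safari, Brave. Among those, Safari has the highest market share (%) (≈ 50).

Safari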